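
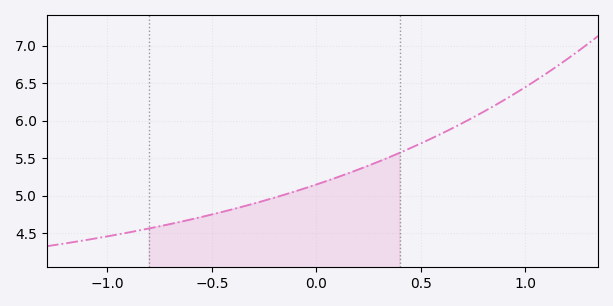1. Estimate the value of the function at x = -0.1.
5.06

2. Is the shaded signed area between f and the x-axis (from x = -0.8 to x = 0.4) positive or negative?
positive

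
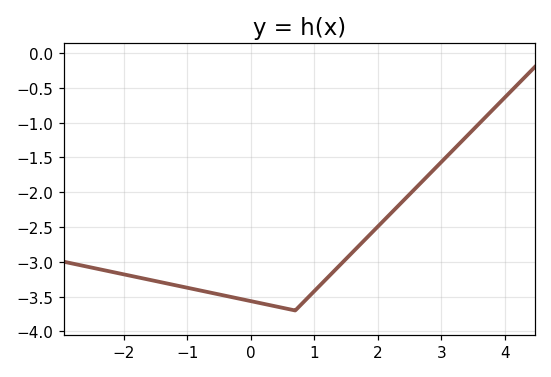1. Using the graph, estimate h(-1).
-3.35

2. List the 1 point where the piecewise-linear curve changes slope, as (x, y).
(0.7, -3.7)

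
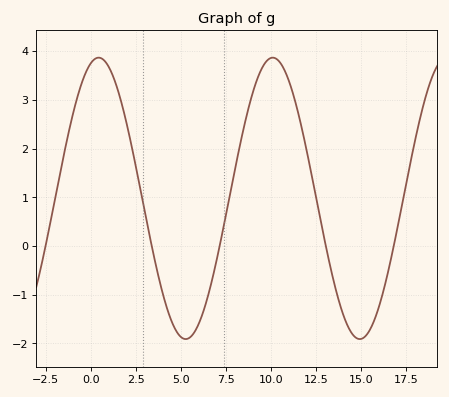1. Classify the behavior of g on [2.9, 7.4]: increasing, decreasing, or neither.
neither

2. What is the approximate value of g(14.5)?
-1.8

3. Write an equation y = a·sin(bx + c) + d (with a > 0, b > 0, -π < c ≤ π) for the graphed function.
y = 2.89sin(0.65x + 1.29) + 0.98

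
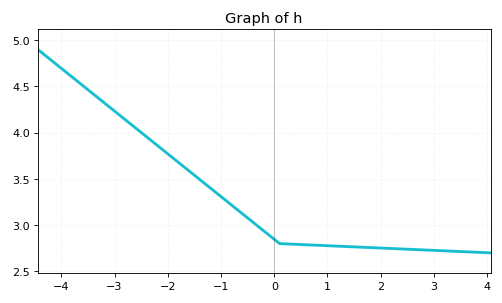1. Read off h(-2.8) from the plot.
4.15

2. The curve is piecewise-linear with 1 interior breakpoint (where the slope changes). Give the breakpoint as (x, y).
(0.1, 2.8)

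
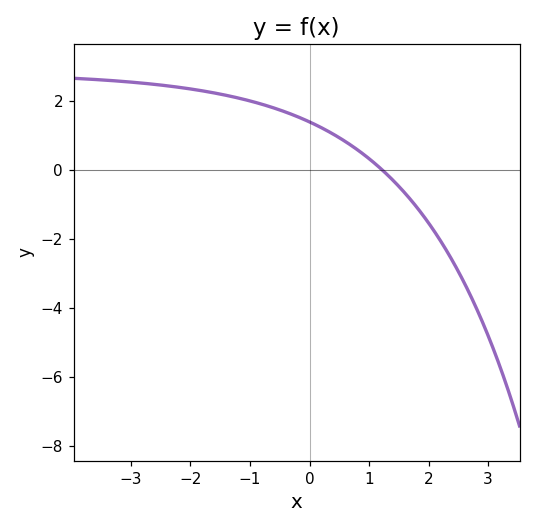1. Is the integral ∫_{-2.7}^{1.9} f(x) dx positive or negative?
positive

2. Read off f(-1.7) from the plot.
2.27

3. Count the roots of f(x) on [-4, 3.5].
1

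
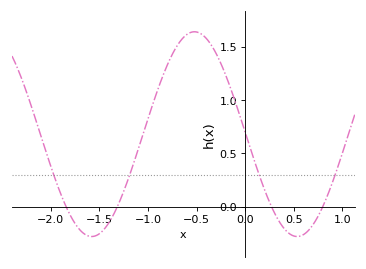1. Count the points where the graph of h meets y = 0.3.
4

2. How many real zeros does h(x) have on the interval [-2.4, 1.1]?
4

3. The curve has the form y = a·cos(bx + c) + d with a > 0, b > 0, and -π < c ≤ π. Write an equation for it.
y = 0.96cos(3x + 1.5) + 0.68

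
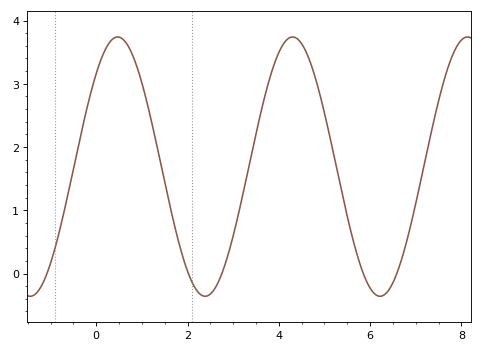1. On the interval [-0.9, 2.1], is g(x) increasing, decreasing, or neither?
neither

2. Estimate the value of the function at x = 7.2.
1.8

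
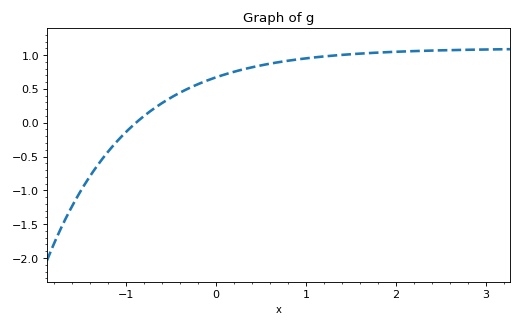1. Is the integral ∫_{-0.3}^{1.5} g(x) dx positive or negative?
positive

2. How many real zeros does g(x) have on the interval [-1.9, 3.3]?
1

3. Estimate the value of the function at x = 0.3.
0.8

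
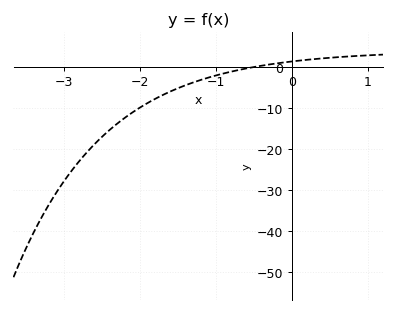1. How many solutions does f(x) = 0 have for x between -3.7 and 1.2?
1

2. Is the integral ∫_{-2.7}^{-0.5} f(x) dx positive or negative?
negative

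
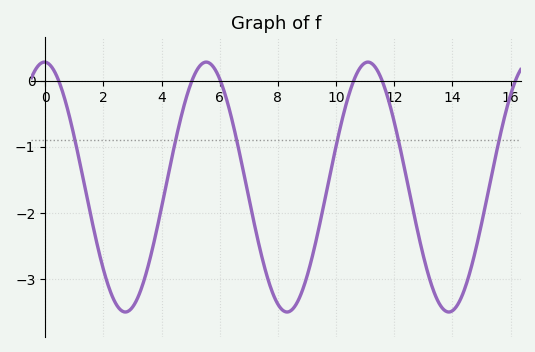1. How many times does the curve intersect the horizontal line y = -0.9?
6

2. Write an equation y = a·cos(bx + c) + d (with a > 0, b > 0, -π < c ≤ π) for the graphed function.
y = 1.89cos(1.1x + 0.03) - 1.61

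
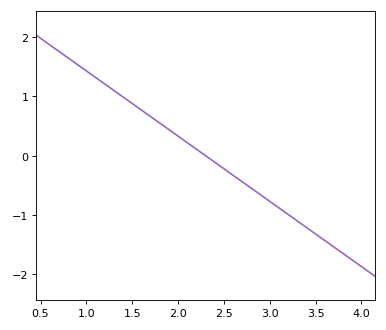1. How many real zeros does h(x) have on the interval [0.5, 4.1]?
1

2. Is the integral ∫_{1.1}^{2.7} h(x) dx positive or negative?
positive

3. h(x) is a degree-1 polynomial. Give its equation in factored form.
y = -1.1(x - 2.3)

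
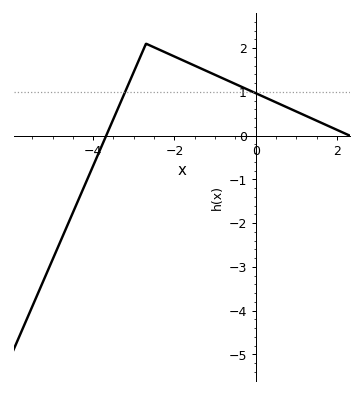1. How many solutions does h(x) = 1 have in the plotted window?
2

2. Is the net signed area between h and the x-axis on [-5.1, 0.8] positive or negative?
positive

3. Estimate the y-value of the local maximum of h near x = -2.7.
2.1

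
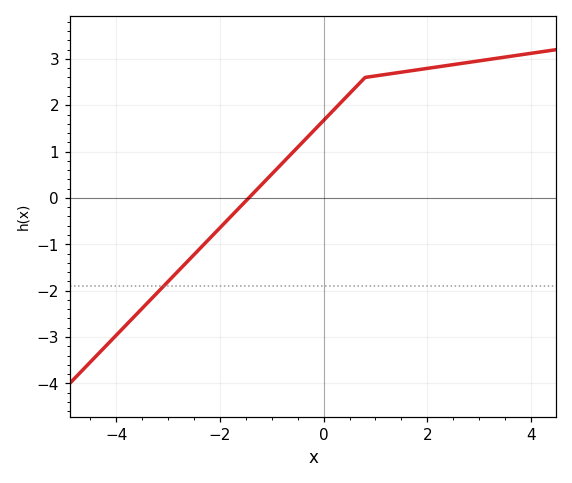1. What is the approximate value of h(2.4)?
2.86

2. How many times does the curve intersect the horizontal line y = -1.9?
1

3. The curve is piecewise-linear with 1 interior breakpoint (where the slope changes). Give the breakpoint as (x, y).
(0.8, 2.6)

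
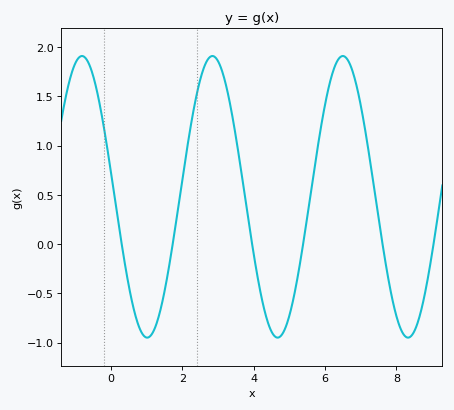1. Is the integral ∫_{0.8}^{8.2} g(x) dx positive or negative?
positive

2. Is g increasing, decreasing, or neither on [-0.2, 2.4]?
neither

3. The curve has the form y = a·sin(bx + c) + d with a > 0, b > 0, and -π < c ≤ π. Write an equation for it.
y = 1.43sin(1.72x + 2.96) + 0.48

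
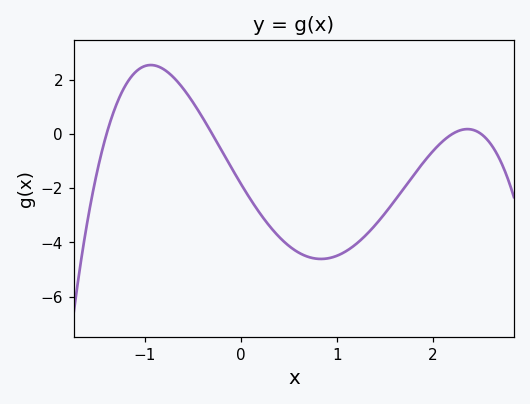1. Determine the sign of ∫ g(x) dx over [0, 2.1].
negative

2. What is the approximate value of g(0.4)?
-3.81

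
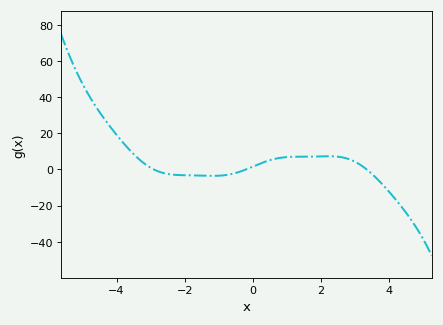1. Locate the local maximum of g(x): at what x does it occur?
2.2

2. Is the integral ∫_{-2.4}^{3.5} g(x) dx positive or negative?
positive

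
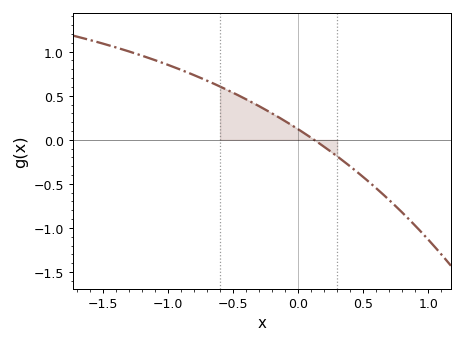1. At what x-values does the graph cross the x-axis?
0.1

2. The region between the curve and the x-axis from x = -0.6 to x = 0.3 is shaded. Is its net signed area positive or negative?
positive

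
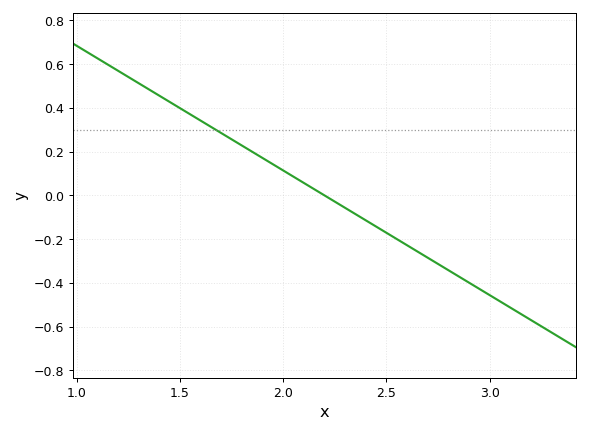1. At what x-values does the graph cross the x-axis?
2.2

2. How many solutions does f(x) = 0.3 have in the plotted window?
1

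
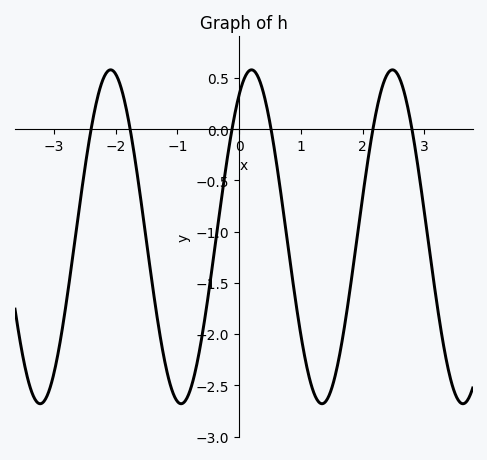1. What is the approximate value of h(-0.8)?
-2.56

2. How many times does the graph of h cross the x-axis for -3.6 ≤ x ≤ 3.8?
6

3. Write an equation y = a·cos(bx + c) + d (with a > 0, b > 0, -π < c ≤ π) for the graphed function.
y = 1.63cos(2.75x - 0.552) - 1.05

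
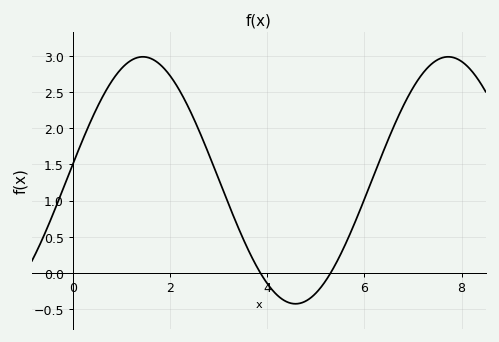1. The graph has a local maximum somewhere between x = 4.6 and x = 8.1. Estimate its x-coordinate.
7.73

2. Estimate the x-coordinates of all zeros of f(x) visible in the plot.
3.86, 5.31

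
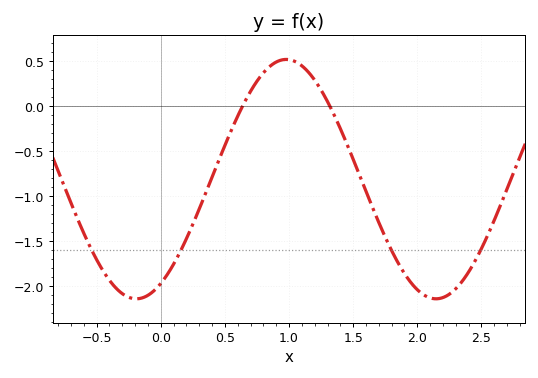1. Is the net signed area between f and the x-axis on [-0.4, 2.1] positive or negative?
negative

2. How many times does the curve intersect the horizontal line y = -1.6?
4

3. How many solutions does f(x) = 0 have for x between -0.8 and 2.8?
2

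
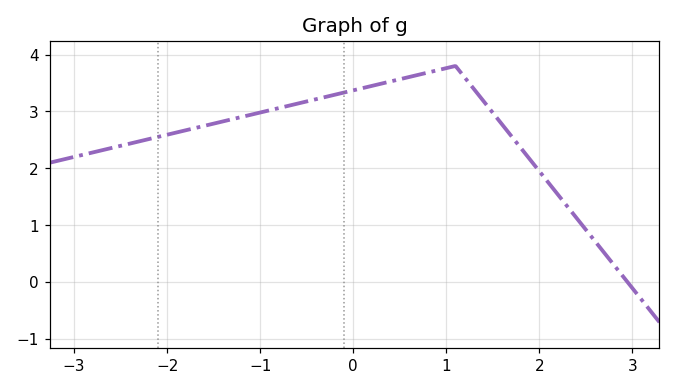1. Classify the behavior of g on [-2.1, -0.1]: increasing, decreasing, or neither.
increasing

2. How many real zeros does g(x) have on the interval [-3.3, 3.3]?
1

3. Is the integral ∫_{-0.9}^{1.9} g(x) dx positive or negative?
positive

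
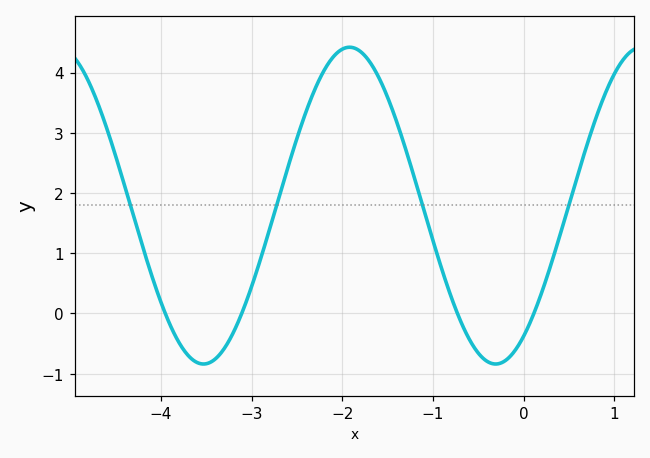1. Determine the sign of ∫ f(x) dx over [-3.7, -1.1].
positive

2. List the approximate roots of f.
-3.95, -3.11, -0.73, 0.113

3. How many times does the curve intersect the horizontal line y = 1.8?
4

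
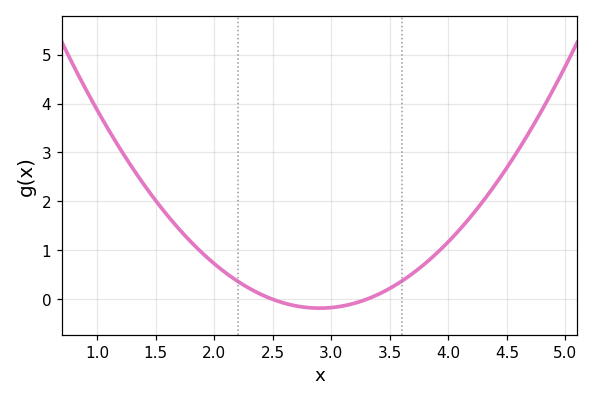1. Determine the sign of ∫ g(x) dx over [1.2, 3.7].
positive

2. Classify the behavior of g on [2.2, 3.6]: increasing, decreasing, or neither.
neither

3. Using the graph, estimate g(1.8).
1.18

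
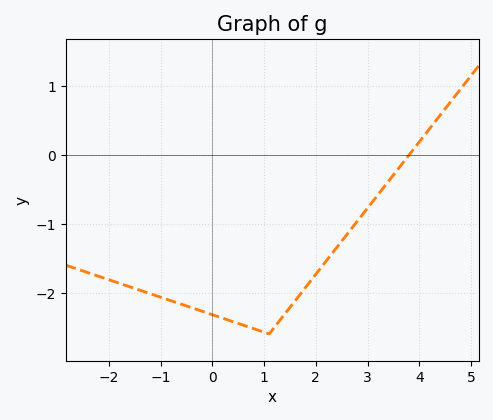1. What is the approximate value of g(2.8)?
-0.963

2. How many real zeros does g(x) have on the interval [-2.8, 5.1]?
1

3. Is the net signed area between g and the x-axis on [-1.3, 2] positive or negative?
negative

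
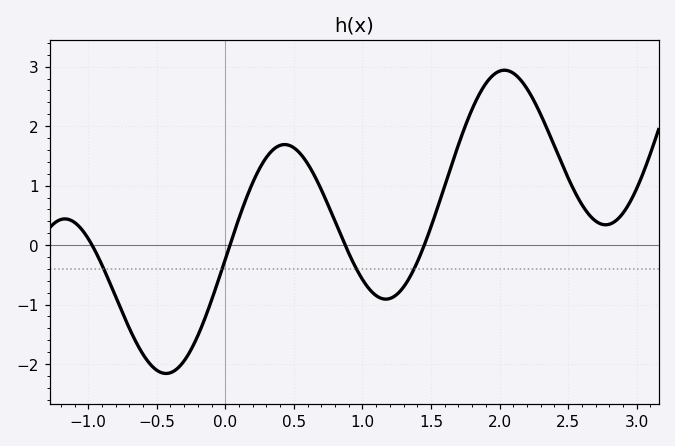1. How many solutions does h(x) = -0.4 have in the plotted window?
4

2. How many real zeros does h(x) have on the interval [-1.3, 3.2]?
4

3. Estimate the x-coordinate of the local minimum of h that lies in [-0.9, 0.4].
-0.434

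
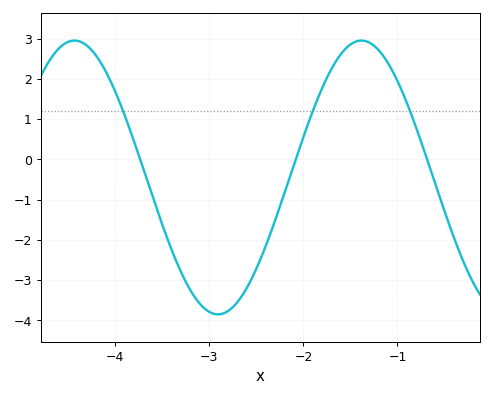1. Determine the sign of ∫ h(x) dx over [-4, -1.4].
negative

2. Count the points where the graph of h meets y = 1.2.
3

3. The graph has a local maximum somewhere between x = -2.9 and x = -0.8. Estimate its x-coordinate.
-1.4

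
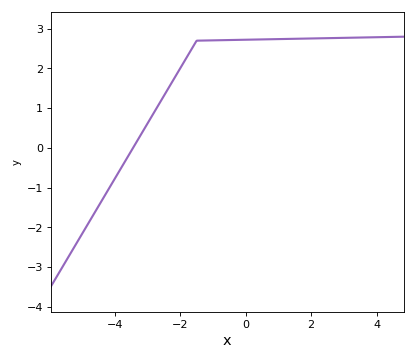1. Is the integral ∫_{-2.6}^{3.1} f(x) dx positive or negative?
positive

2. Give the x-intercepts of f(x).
-3.4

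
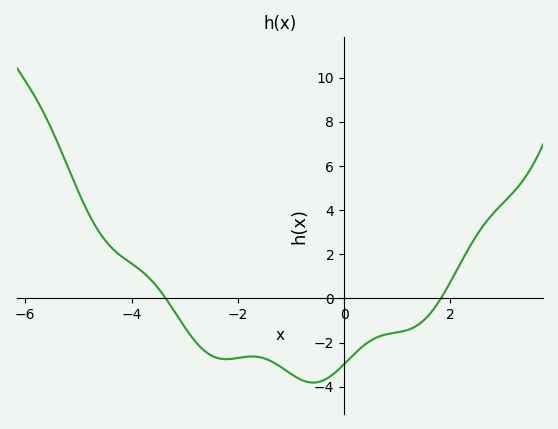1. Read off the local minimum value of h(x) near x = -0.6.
-3.81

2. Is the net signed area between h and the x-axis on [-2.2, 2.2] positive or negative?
negative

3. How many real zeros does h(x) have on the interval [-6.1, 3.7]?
2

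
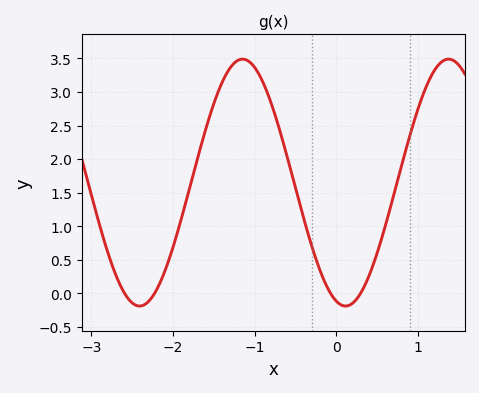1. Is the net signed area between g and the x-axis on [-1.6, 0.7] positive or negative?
positive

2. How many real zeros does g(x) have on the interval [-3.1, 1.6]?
4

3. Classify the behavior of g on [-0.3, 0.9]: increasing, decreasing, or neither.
neither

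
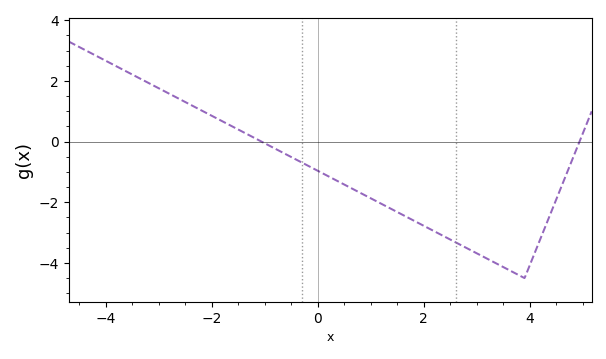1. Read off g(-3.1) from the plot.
1.85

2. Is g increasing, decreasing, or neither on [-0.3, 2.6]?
decreasing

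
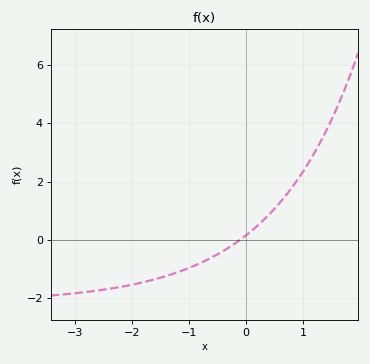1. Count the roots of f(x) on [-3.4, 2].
1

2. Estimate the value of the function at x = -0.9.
-0.8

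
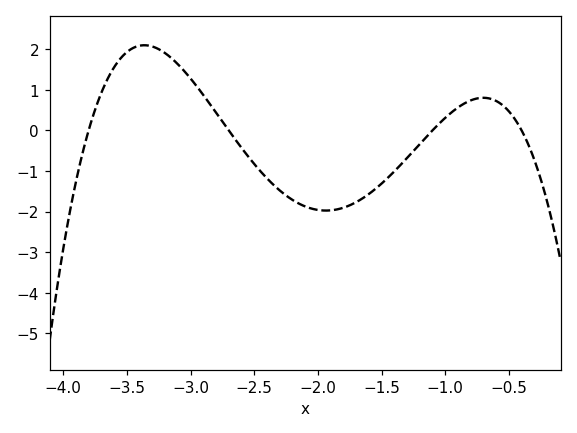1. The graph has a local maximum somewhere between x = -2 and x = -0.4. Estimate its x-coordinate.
-0.7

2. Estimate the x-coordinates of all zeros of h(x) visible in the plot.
-3.8, -2.7, -1.1, -0.4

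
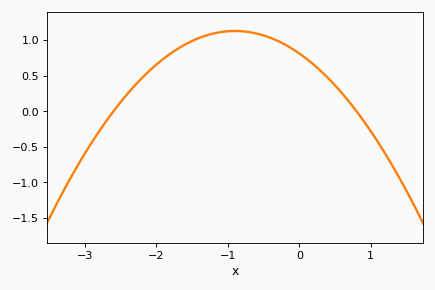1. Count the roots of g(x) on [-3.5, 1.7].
2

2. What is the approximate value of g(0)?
0.8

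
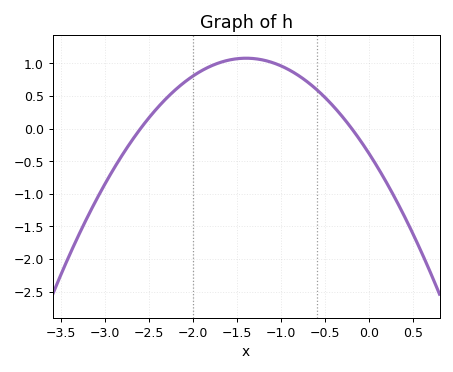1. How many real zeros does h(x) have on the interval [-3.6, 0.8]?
2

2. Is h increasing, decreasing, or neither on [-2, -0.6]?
neither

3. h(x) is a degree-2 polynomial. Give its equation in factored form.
y = -0.75(x + 2.6)(x + 0.2)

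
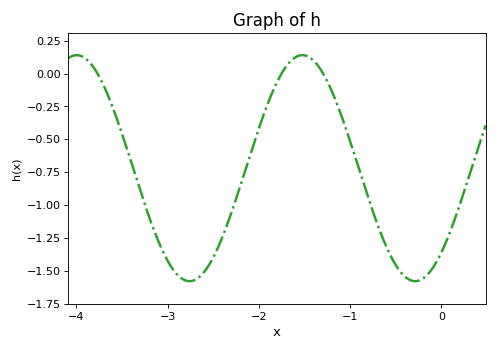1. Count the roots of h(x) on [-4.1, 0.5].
3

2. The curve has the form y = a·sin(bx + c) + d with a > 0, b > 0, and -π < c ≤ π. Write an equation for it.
y = 0.86sin(2.54x - 0.842) - 0.72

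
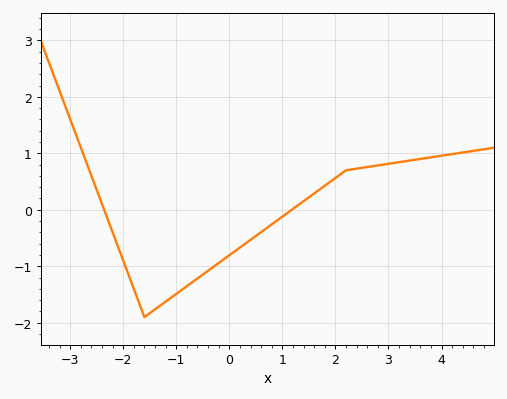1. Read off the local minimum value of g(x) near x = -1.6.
-1.9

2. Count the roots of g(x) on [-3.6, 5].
2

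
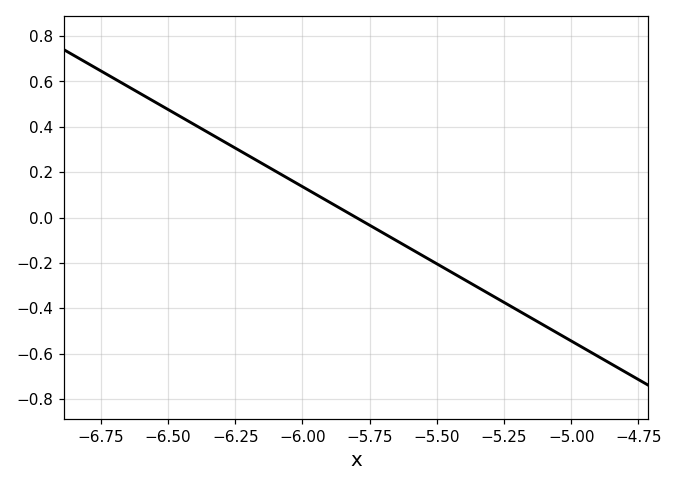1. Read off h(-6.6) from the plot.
0.54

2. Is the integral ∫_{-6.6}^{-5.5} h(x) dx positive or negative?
positive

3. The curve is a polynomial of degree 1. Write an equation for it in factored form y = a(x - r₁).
y = -0.68(x + 5.8)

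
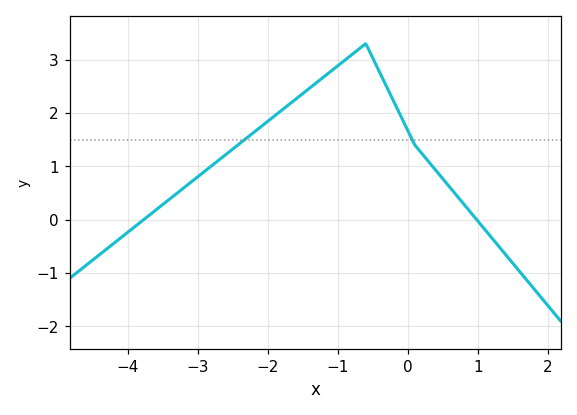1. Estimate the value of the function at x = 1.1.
-0.183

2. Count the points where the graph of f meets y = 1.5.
2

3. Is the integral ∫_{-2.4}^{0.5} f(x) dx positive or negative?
positive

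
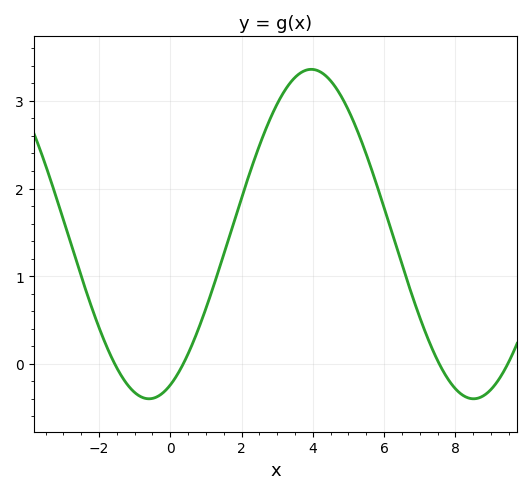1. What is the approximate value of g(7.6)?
0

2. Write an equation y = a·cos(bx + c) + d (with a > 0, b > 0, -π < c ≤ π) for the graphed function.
y = 1.88cos(0.69x - 2.7) + 1.48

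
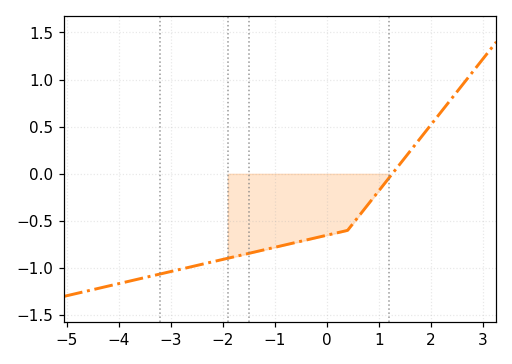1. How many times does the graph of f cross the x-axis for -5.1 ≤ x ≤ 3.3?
1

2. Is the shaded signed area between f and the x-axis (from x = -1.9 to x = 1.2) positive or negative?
negative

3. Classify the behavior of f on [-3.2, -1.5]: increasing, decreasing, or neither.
increasing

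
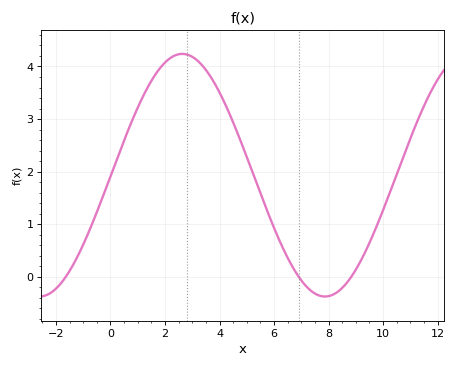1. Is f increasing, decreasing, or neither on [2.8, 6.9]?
decreasing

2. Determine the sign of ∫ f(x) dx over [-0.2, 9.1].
positive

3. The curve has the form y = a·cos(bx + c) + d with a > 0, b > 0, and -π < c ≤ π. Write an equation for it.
y = 2.31cos(0.6x - 1.6) + 1.93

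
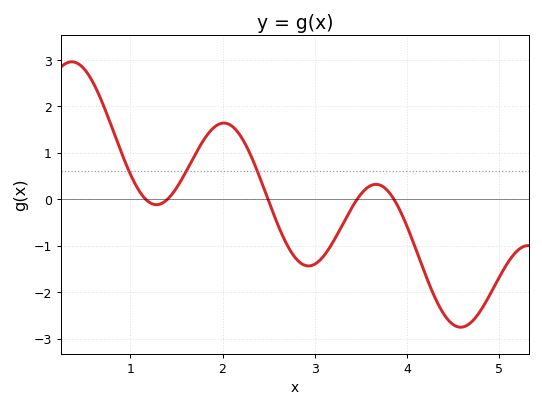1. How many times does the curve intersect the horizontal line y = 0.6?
3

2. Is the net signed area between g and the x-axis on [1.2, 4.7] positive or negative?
negative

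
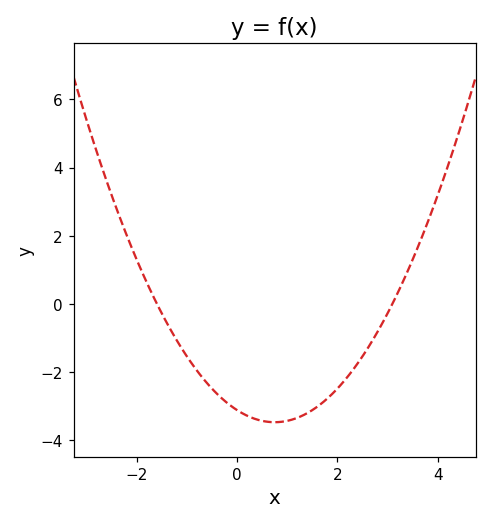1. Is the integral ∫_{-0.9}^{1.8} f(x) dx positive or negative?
negative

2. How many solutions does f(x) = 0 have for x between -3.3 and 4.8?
2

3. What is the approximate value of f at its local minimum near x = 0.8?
-3.4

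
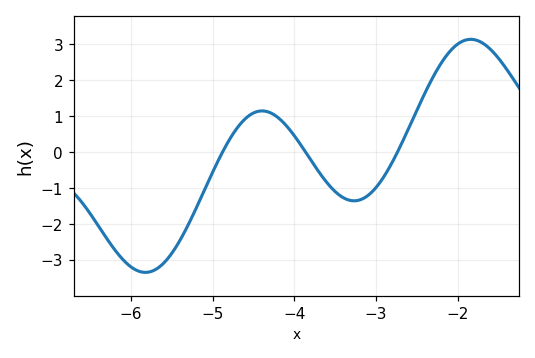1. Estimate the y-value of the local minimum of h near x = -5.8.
-3.35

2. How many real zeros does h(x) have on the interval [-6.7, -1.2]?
3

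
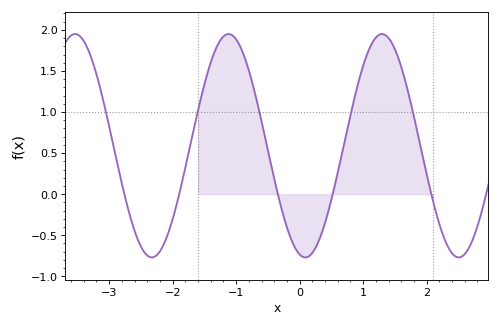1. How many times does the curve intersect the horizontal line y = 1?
5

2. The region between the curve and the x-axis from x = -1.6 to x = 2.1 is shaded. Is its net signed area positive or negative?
positive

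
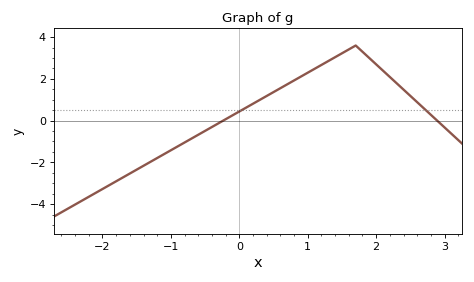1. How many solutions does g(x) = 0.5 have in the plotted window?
2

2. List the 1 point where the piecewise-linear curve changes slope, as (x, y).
(1.7, 3.6)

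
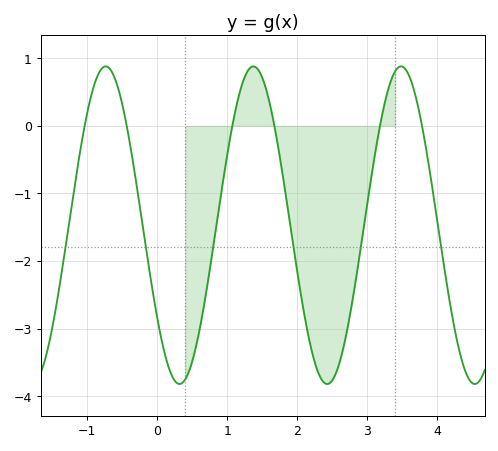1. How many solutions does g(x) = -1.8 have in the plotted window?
6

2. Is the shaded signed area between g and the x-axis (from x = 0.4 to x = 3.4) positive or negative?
negative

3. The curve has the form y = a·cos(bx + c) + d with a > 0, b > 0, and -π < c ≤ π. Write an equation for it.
y = 2.35cos(2.98x + 2.19) - 1.47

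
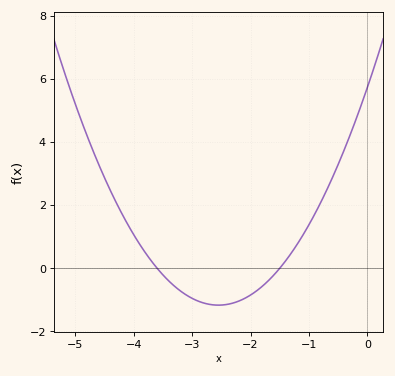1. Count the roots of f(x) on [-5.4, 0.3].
2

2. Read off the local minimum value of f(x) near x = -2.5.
-1.2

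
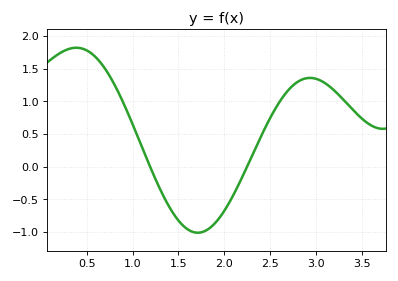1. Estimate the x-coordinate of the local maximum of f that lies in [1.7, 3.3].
2.95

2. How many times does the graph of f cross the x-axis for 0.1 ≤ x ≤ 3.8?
2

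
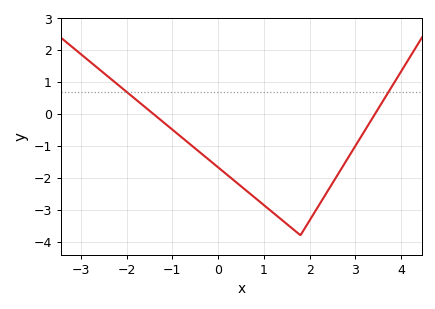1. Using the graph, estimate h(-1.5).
0.103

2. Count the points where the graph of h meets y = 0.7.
2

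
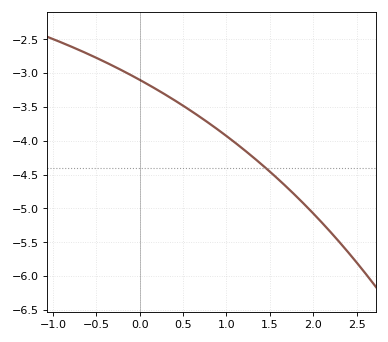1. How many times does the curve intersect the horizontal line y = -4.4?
1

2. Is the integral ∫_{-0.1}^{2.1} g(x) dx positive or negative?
negative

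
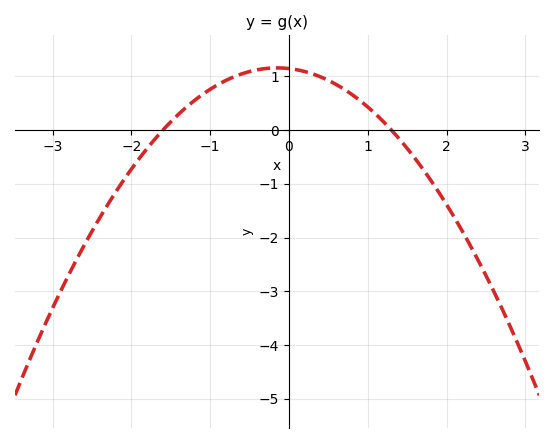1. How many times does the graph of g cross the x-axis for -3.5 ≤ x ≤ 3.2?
2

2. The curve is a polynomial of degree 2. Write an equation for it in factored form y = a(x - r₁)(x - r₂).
y = -0.55(x + 1.6)(x - 1.3)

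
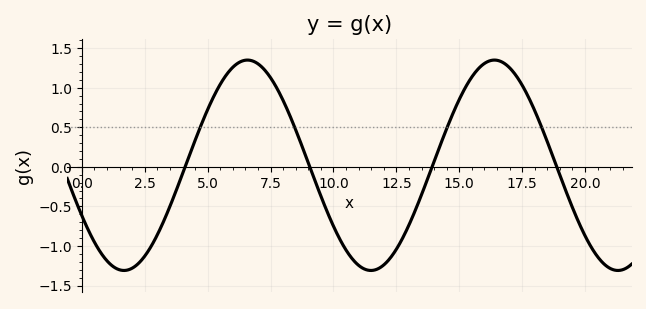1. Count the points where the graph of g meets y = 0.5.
4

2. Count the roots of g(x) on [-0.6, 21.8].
4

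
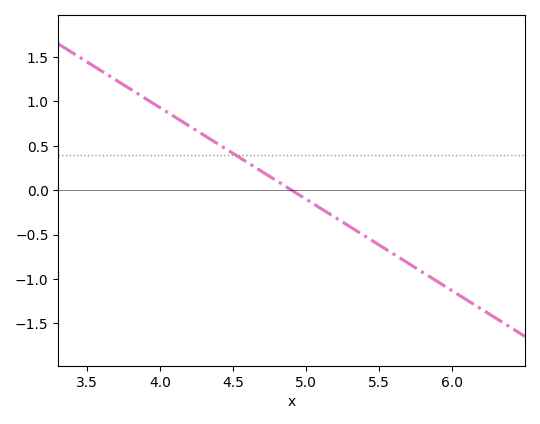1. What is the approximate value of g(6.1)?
-1.25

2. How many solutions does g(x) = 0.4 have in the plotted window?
1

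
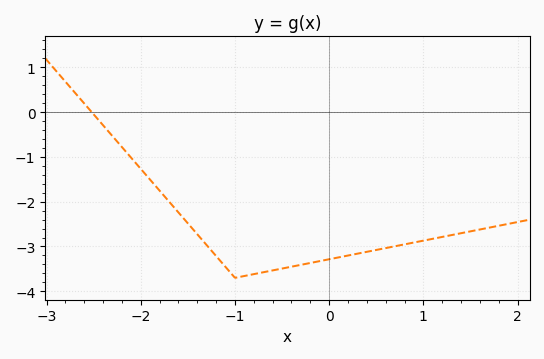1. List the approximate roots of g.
-2.5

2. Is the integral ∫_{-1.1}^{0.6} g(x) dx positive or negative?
negative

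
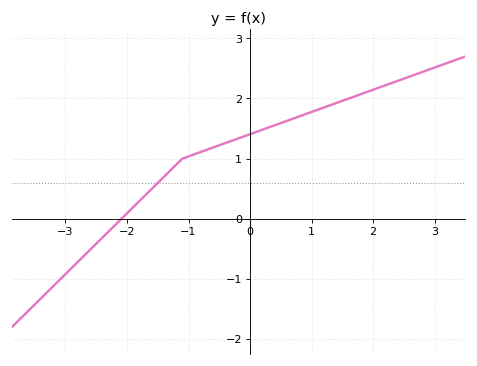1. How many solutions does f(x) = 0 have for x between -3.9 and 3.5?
1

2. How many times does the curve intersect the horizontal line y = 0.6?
1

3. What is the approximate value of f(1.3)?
1.89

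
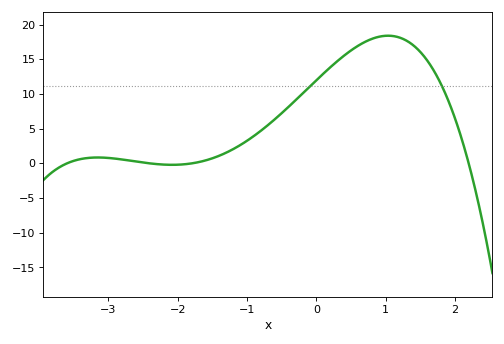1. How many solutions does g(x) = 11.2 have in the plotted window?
2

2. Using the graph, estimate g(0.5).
16.5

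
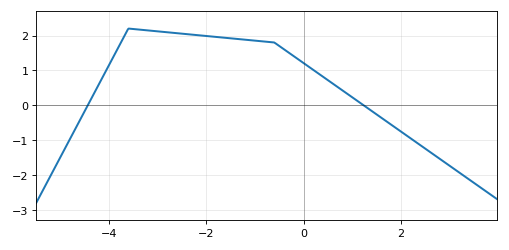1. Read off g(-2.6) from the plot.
2.1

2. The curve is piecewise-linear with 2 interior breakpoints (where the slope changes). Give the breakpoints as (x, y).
(-3.6, 2.2); (-0.6, 1.8)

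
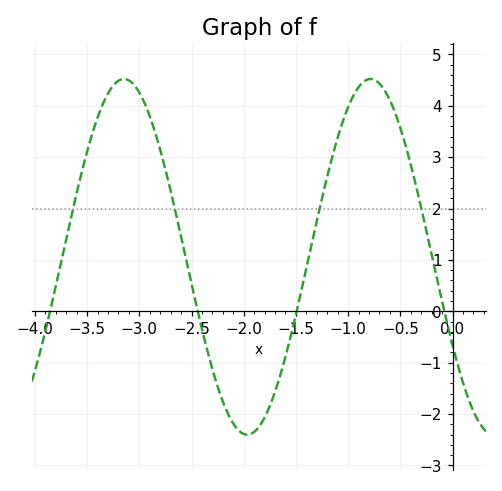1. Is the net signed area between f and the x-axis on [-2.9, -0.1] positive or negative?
positive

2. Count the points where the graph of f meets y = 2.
4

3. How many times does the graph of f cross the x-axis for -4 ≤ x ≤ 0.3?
4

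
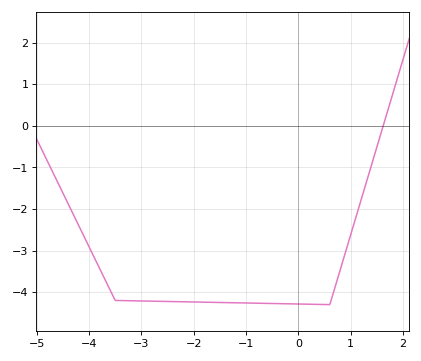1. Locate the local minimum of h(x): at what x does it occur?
0.6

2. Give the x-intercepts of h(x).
1.6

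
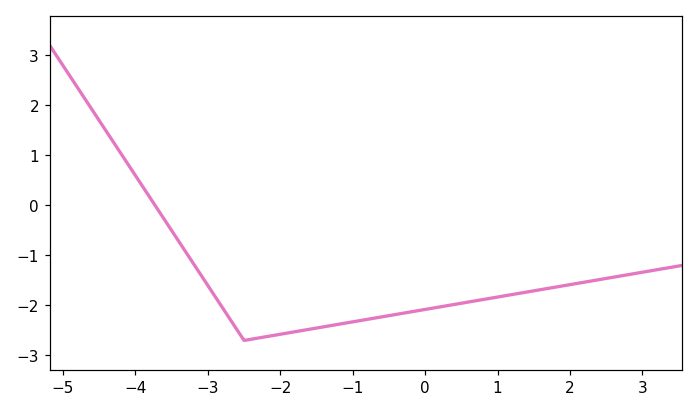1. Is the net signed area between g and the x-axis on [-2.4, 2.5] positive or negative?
negative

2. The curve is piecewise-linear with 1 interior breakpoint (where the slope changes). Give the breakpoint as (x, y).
(-2.5, -2.7)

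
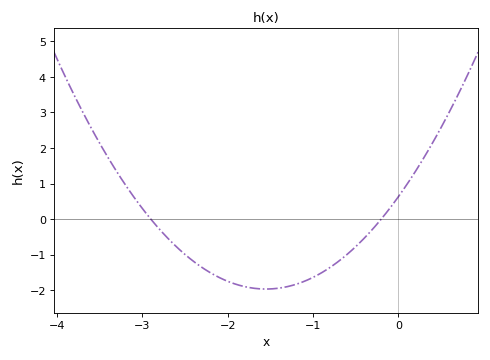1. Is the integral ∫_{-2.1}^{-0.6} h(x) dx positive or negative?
negative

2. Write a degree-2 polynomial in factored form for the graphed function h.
y = 1.08(x + 2.9)(x + 0.2)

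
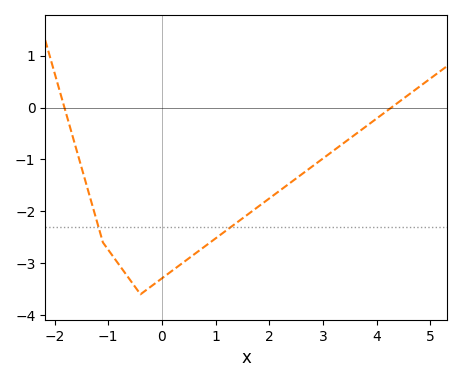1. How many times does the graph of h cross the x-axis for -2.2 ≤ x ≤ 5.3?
2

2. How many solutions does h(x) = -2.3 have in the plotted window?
2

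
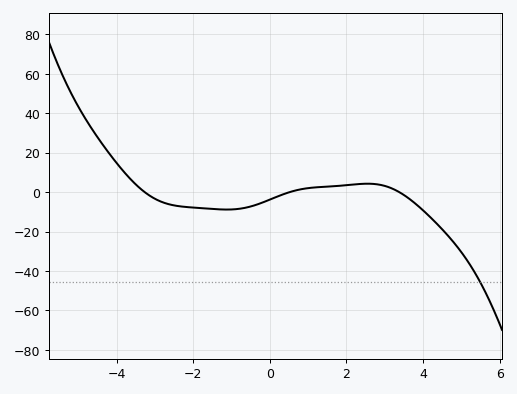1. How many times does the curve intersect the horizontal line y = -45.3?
1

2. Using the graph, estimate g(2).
4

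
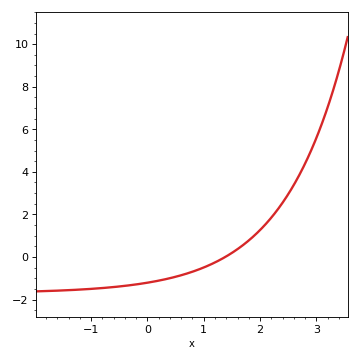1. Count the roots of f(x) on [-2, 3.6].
1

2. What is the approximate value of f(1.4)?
0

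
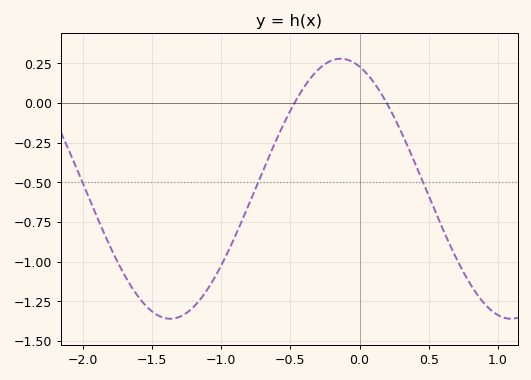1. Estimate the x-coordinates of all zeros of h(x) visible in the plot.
-0.45, 0.2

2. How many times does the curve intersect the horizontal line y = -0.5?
3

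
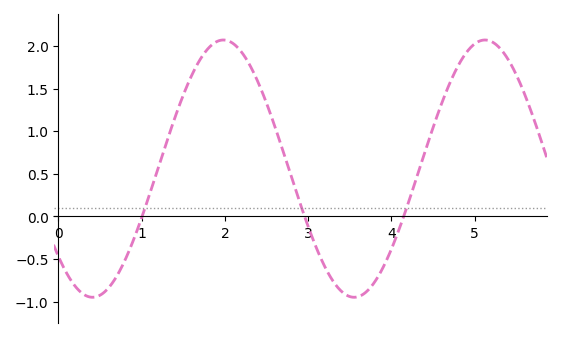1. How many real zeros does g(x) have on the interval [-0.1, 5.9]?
3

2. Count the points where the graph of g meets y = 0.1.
3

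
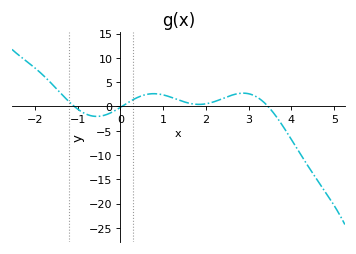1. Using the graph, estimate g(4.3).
-11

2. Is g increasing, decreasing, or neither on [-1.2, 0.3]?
neither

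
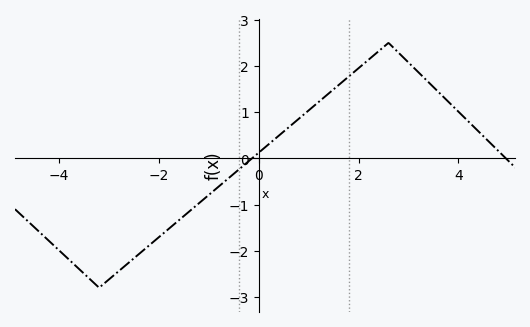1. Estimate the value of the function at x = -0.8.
-0.6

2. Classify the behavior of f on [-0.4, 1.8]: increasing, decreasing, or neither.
increasing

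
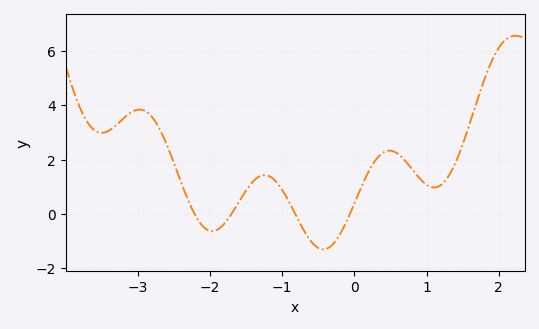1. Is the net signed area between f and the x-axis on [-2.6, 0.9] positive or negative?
positive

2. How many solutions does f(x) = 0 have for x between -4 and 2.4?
4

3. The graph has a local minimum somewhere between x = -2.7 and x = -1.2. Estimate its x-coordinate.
-2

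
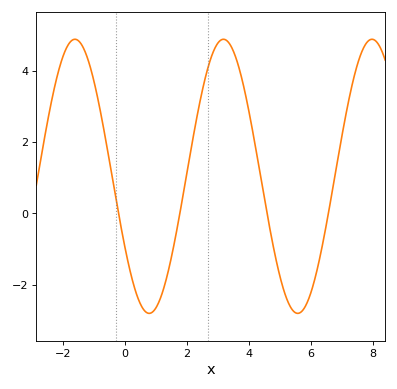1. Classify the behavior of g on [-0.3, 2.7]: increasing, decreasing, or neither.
neither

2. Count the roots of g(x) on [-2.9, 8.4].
4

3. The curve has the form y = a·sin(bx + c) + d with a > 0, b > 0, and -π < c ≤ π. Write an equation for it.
y = 3.84sin(1.31x - 2.6) + 1.04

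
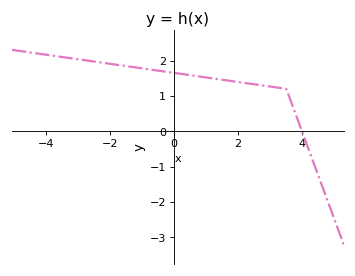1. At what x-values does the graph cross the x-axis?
4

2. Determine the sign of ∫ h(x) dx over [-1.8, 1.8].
positive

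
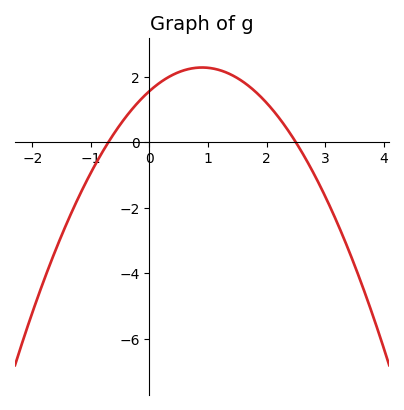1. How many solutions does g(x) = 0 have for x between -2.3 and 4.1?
2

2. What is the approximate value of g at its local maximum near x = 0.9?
2.2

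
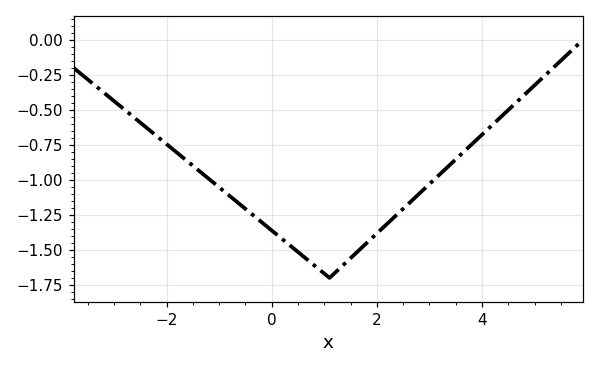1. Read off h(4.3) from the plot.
-0.58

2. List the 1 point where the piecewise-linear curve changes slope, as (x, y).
(1.1, -1.7)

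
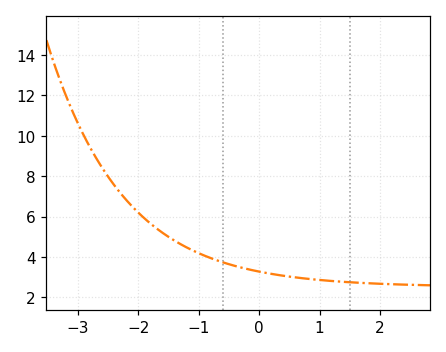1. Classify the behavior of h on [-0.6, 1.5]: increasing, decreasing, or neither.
decreasing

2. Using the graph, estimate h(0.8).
2.91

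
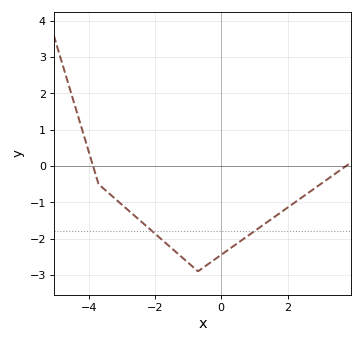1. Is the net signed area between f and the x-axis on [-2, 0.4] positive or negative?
negative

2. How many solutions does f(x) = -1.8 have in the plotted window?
2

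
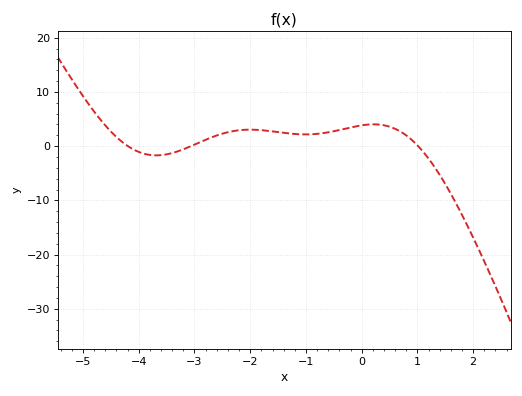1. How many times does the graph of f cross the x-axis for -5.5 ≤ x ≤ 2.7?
3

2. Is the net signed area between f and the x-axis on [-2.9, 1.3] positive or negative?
positive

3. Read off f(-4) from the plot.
-1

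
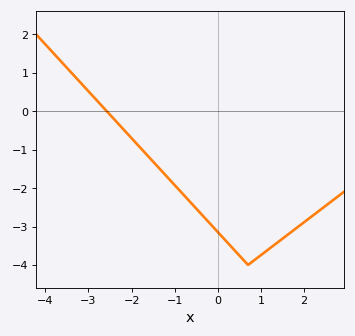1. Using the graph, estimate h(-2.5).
-0.09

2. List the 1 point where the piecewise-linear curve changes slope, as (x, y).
(0.7, -4)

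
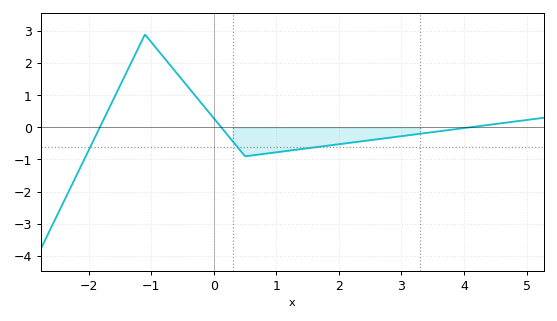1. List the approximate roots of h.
-1.82, 0.121, 4.08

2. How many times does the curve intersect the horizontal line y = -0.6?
3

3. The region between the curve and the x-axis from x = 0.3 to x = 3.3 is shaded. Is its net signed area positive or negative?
negative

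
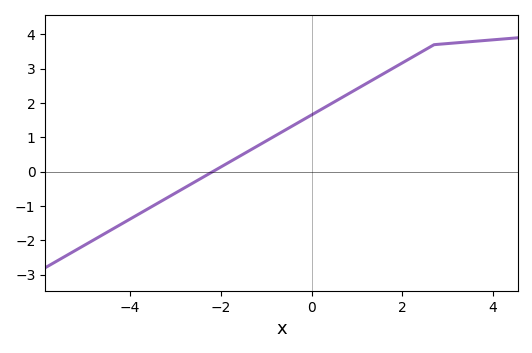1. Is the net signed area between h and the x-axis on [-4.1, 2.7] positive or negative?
positive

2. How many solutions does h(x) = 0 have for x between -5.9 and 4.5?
1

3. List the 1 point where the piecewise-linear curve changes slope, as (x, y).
(2.7, 3.7)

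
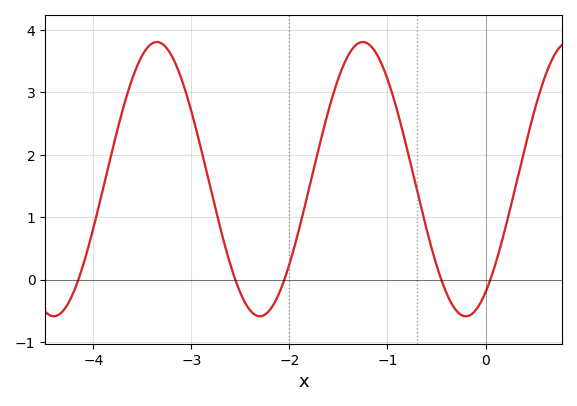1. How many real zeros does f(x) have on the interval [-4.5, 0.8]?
5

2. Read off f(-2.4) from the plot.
-0.5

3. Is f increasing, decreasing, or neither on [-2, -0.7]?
neither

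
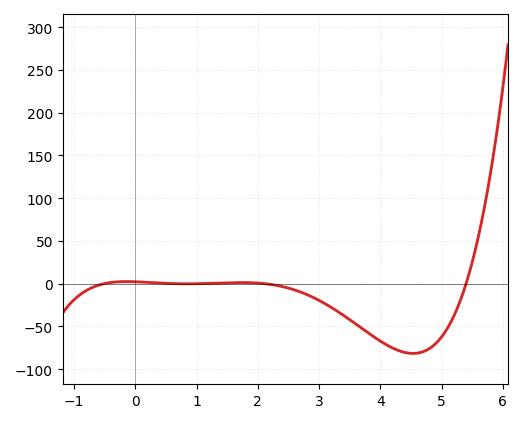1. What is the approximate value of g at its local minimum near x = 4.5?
-81.7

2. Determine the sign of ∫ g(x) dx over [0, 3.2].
negative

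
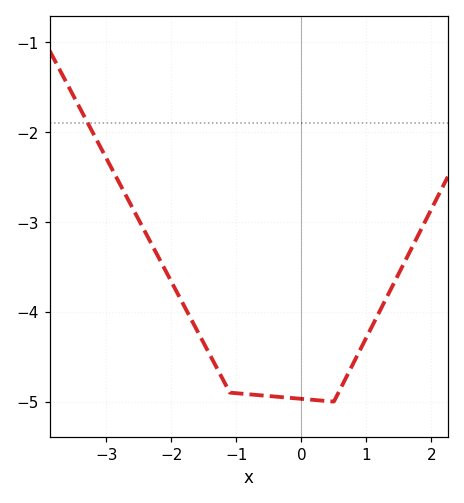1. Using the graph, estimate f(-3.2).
-2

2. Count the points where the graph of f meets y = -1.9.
1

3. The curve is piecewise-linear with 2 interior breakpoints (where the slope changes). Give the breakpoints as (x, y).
(-1.1, -4.9); (0.5, -5)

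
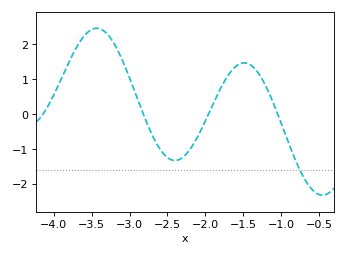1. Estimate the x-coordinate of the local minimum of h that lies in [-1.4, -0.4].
-0.5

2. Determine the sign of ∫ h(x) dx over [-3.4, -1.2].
positive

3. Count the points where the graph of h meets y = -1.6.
1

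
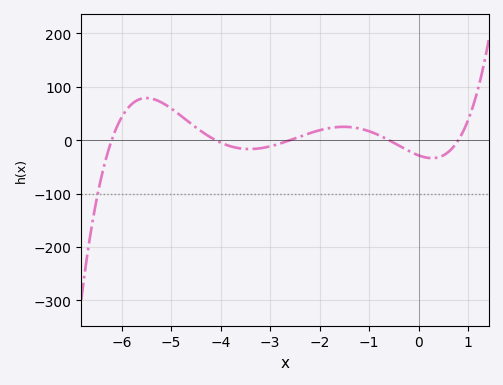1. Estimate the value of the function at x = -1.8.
20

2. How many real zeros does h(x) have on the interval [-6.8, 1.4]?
5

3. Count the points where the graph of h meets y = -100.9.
1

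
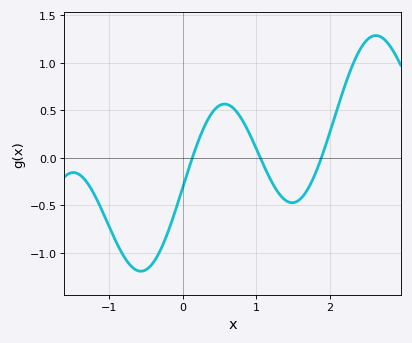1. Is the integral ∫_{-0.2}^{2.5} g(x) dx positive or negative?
positive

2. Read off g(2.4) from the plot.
1.12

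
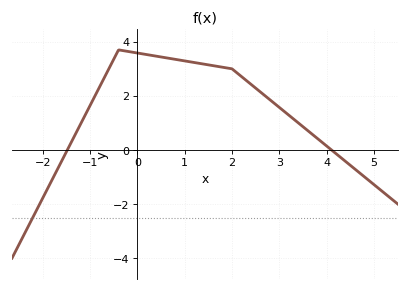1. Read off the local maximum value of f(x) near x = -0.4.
3.6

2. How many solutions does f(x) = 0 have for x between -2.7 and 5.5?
2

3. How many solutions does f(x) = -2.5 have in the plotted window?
1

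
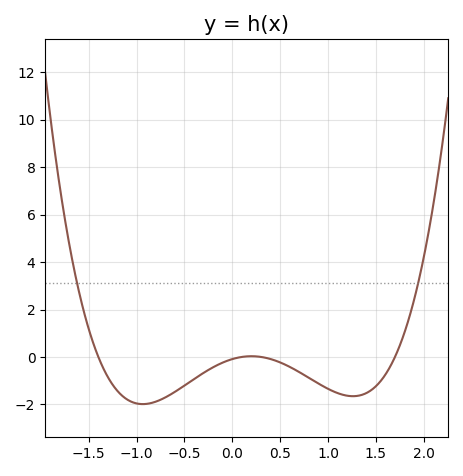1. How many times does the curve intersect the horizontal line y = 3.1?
2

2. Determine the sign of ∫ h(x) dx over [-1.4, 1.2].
negative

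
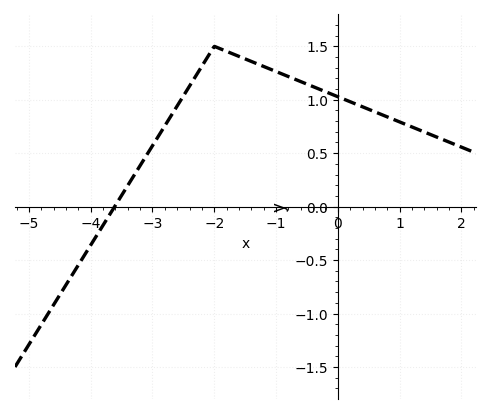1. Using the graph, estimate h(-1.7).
1.45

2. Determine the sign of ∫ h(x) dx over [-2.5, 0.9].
positive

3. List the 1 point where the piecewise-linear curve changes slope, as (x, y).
(-2, 1.5)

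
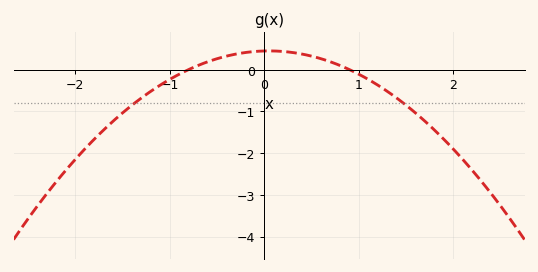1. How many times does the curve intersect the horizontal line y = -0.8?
2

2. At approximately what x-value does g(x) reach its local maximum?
0.05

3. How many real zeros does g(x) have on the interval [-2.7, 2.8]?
2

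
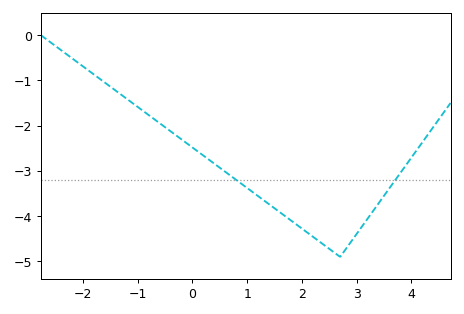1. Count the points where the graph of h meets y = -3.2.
2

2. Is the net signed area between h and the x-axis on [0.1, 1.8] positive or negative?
negative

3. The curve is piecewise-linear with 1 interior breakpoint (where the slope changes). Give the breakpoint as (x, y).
(2.7, -4.9)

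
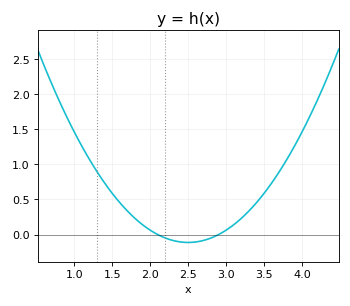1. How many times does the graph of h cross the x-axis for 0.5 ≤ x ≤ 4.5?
2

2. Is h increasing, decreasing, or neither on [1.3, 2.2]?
decreasing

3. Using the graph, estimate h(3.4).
0.45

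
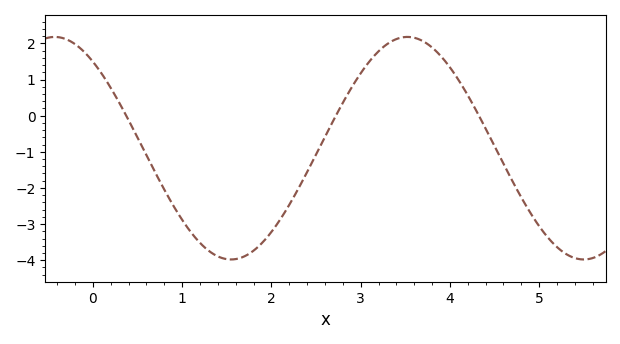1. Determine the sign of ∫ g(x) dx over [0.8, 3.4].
negative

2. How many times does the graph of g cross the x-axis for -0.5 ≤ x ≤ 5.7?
3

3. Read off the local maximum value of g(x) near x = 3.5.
2.18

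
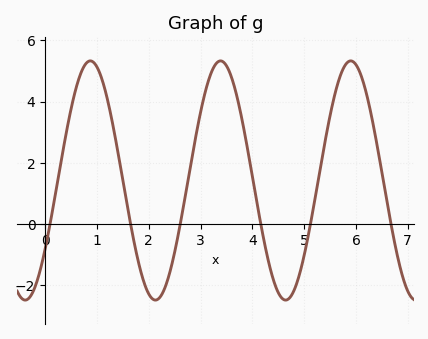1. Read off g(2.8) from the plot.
1.8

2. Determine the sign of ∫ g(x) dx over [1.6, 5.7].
positive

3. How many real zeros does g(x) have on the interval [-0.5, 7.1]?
6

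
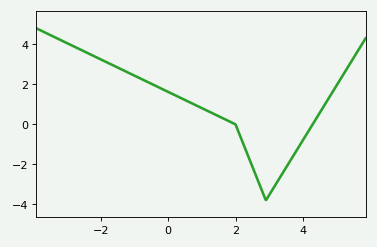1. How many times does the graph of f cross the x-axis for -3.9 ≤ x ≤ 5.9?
2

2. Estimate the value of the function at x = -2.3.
3.4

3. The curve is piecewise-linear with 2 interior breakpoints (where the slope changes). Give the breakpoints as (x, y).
(2, 0); (2.9, -3.8)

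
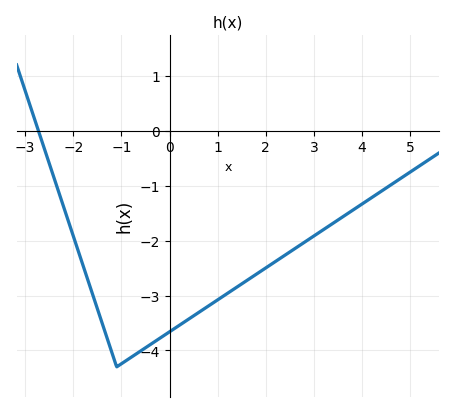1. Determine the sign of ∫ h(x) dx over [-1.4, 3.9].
negative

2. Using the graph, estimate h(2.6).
-2.1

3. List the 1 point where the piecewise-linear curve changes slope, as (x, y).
(-1.1, -4.3)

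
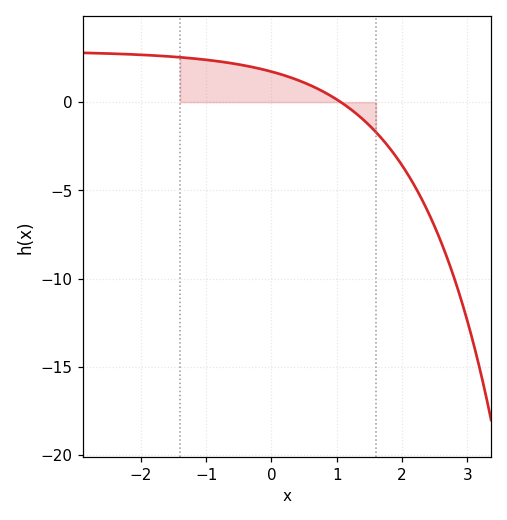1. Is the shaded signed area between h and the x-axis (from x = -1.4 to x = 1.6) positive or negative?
positive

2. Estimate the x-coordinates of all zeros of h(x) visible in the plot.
1.06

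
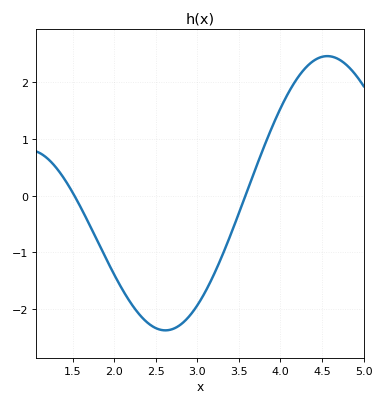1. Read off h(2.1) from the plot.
-1.7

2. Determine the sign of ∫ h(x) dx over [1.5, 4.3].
negative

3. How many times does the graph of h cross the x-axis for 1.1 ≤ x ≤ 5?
2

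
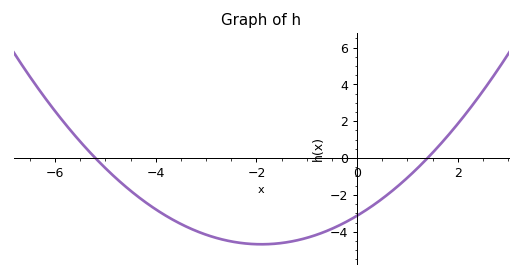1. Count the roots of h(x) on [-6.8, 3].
2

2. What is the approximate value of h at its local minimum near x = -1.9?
-4.6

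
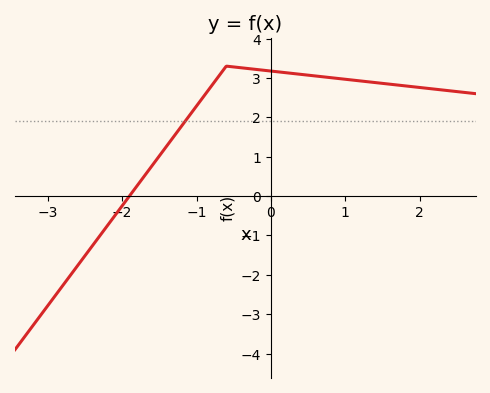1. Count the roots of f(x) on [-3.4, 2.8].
1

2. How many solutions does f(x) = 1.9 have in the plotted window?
1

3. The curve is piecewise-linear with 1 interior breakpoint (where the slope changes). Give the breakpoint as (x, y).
(-0.6, 3.3)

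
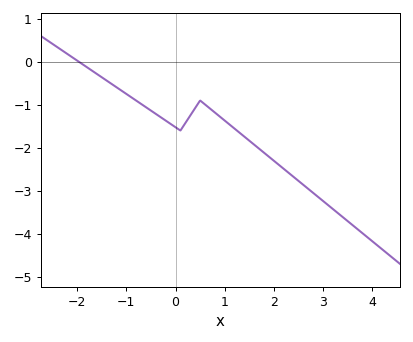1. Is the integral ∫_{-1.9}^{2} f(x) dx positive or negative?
negative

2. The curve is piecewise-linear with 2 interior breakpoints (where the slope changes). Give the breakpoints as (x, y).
(0.1, -1.6); (0.5, -0.9)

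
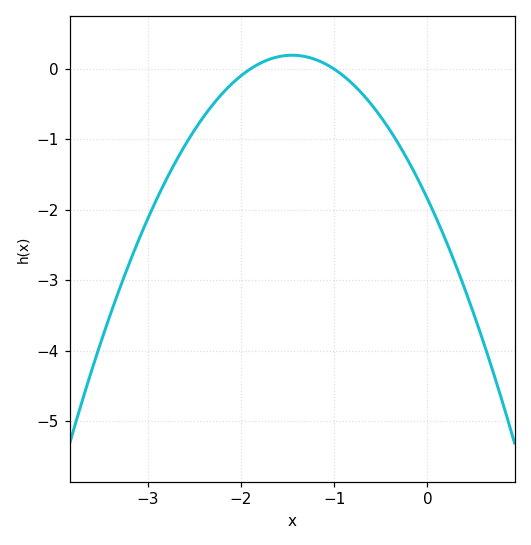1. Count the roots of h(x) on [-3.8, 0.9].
2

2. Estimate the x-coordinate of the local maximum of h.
-1.5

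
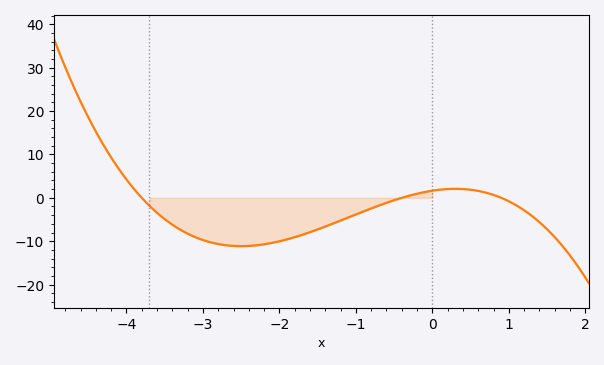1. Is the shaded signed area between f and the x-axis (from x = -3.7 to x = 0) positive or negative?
negative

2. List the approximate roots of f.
-3.8, -0.4, 0.9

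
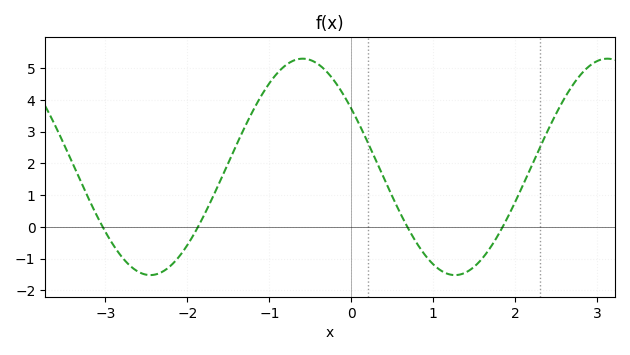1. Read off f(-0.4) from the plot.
5.1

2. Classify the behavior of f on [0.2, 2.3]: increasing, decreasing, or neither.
neither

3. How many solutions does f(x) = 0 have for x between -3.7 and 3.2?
4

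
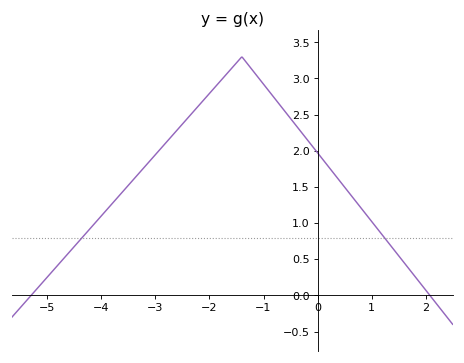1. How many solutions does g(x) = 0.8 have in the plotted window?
2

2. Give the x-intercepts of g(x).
-5.3, 2.08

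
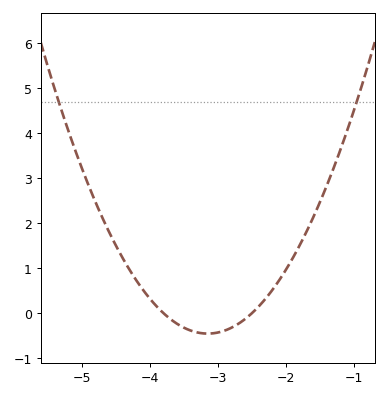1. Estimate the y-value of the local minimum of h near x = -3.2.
-0.456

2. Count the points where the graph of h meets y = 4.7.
2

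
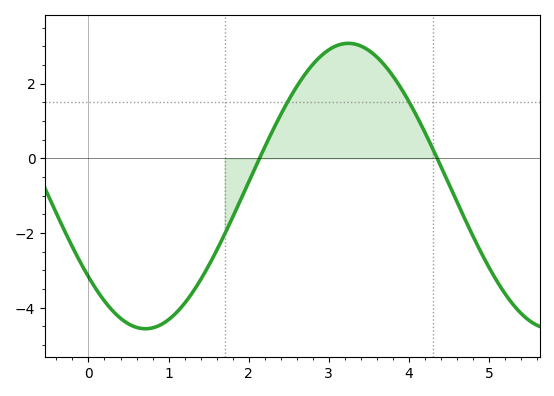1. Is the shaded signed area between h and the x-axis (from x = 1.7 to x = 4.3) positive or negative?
positive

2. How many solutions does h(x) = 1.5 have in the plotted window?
2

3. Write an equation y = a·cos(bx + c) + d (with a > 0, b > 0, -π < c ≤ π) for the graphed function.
y = 3.82cos(1.24x + 2.26) - 0.74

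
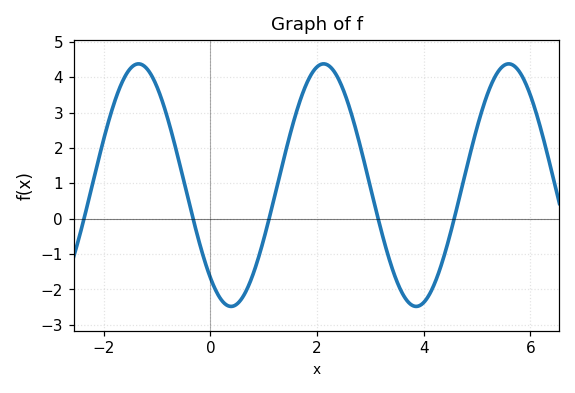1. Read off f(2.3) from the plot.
4.2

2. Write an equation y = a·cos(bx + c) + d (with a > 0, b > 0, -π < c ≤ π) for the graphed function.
y = 3.43cos(1.8x + 2.4) + 0.95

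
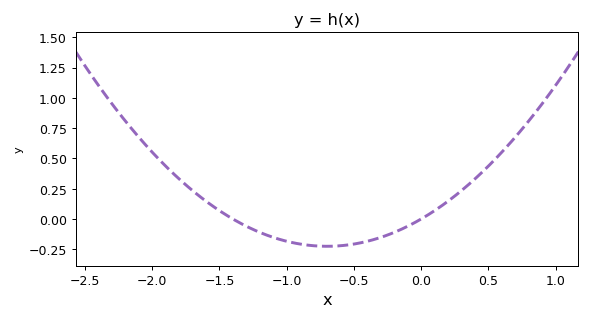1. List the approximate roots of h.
-1.4, 0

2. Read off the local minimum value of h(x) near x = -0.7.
-0.225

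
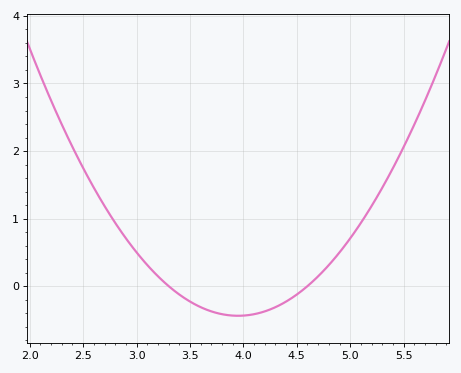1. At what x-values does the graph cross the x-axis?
3.3, 4.6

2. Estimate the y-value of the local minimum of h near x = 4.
-0.4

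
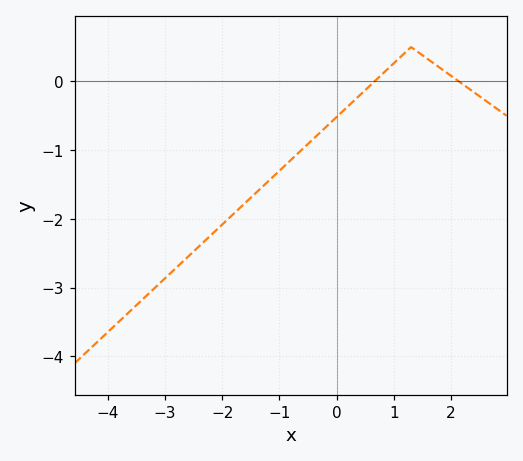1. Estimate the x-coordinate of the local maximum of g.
1.2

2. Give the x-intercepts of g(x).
0.6, 2.2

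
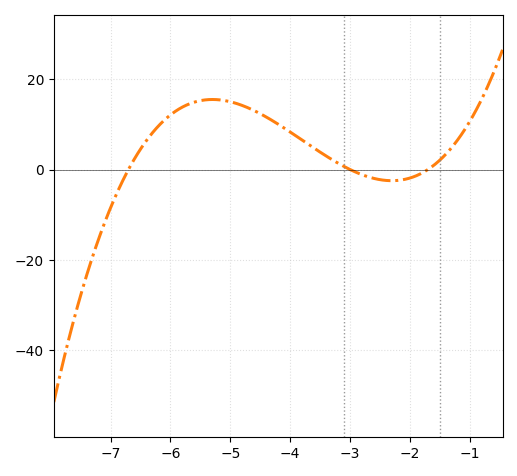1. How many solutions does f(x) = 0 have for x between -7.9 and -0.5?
3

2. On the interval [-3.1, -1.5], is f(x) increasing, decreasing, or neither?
neither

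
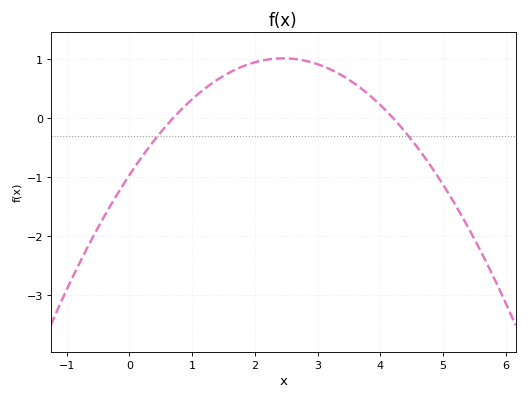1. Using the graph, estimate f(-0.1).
-1.14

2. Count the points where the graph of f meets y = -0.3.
2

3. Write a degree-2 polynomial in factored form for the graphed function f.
y = -0.33(x - 0.7)(x - 4.2)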